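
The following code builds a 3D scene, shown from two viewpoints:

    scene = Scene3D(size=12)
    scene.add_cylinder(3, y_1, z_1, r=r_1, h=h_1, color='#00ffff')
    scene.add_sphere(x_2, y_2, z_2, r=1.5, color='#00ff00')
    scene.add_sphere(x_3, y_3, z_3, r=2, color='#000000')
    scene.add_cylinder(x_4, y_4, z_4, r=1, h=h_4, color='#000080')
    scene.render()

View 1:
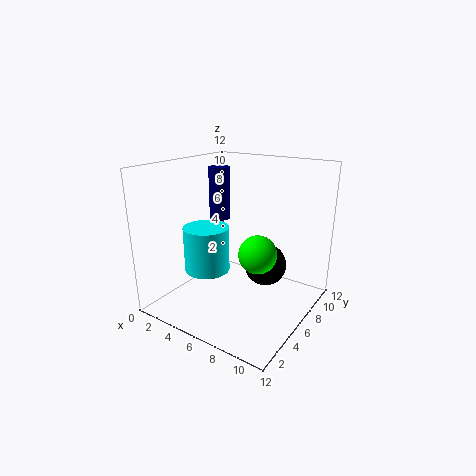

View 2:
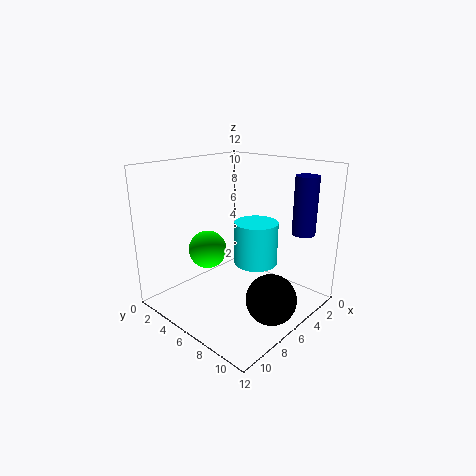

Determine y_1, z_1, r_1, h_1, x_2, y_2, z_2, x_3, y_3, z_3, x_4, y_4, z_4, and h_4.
y_1 = 5.5; z_1 = 2.5; r_1 = 2; h_1 = 4; x_2 = 8.5; y_2 = 5; z_2 = 5.5; x_3 = 6.5; y_3 = 10; z_3 = 2; x_4 = 1.5; y_4 = 9.5; z_4 = 6; h_4 = 5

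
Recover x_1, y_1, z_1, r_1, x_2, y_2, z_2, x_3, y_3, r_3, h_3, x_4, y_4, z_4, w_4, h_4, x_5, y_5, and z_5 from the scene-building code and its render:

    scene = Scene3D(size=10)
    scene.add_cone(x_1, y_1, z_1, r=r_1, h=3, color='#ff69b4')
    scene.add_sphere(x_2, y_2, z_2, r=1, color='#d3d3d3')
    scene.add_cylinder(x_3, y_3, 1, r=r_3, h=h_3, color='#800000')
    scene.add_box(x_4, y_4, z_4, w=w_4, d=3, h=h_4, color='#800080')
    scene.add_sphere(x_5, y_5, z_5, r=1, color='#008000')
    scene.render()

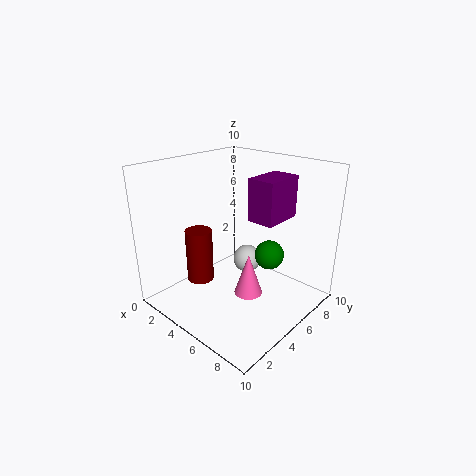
x_1 = 6; y_1 = 5; z_1 = 1; r_1 = 1; x_2 = 5; y_2 = 6; z_2 = 3; x_3 = 2; y_3 = 4; r_3 = 1; h_3 = 4; x_4 = 5; y_4 = 6; z_4 = 6; w_4 = 2; h_4 = 3; x_5 = 7; y_5 = 6; z_5 = 4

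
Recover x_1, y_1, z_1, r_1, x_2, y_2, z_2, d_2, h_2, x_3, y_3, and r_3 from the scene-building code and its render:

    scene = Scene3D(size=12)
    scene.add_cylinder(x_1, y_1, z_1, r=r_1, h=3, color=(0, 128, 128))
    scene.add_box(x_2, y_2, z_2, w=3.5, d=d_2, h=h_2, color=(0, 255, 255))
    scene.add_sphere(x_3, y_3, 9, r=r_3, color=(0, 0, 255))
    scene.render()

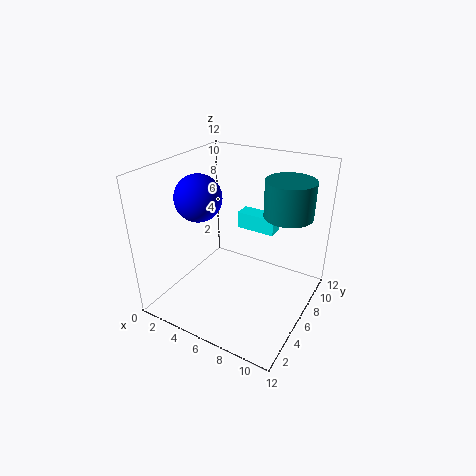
x_1 = 9.5, y_1 = 8, z_1 = 8, r_1 = 2, x_2 = 4.5, y_2 = 8.5, z_2 = 5.5, d_2 = 1.5, h_2 = 1.5, x_3 = 2.5, y_3 = 5.5, r_3 = 2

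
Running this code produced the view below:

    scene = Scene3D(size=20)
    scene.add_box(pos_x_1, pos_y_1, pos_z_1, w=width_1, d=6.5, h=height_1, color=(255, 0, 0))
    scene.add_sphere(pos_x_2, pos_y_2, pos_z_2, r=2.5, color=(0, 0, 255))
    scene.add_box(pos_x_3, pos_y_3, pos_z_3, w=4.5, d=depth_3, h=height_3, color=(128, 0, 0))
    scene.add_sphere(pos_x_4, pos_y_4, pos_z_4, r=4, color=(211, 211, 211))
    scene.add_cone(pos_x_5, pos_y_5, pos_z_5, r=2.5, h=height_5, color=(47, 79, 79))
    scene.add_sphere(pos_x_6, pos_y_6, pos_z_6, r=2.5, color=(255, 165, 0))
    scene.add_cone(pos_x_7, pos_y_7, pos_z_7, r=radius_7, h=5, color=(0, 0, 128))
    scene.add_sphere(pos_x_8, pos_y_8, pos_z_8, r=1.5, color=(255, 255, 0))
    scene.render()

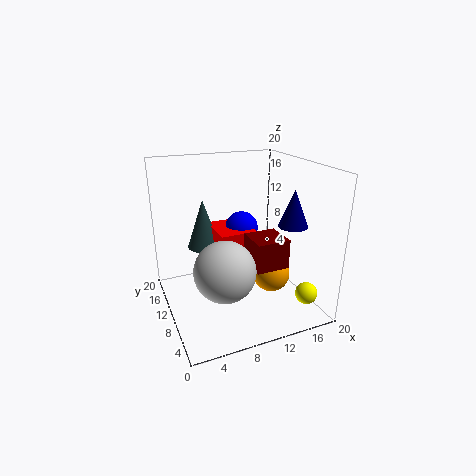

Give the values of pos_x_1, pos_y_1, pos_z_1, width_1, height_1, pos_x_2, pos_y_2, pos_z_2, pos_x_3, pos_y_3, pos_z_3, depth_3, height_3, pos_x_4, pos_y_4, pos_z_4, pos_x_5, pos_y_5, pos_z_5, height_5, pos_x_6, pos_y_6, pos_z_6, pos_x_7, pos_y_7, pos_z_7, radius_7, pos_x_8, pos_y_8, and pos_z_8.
pos_x_1 = 8, pos_y_1 = 11, pos_z_1 = 7, width_1 = 5.5, height_1 = 3, pos_x_2 = 12.5, pos_y_2 = 14.5, pos_z_2 = 9.5, pos_x_3 = 10.5, pos_y_3 = 4.5, pos_z_3 = 7, depth_3 = 4.5, height_3 = 4, pos_x_4 = 6.5, pos_y_4 = 6, pos_z_4 = 7.5, pos_x_5 = 7, pos_y_5 = 16.5, pos_z_5 = 6.5, height_5 = 7.5, pos_x_6 = 13.5, pos_y_6 = 6.5, pos_z_6 = 5.5, pos_x_7 = 16.5, pos_y_7 = 6.5, pos_z_7 = 12, radius_7 = 2, pos_x_8 = 17.5, pos_y_8 = 3.5, pos_z_8 = 3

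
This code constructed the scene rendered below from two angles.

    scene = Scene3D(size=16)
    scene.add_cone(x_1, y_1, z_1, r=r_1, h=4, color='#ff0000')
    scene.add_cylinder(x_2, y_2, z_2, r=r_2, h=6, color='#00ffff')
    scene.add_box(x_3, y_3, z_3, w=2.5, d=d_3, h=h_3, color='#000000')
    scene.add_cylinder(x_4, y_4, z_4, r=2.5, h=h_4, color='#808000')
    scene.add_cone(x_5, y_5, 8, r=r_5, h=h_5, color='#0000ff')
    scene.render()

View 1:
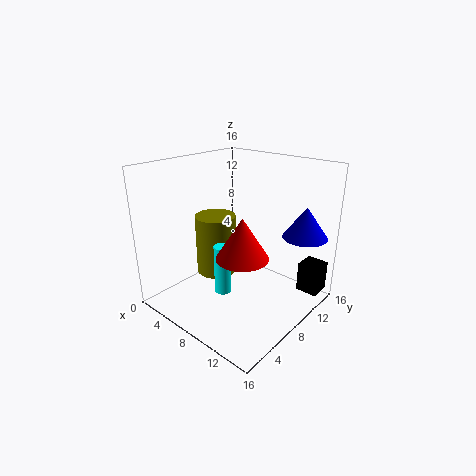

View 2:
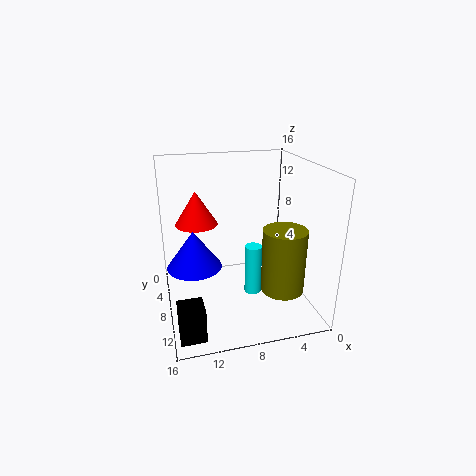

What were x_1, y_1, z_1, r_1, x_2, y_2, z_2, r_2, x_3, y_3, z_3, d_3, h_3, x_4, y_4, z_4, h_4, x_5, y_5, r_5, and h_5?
x_1 = 12
y_1 = 4
z_1 = 8.5
r_1 = 2.5
x_2 = 6
y_2 = 7.5
z_2 = 0.5
r_2 = 1
x_3 = 13
y_3 = 13
z_3 = 1
d_3 = 2.5
h_3 = 3.5
x_4 = 3
y_4 = 9.5
z_4 = 1.5
h_4 = 7.5
x_5 = 13.5
y_5 = 13
r_5 = 2.5
h_5 = 3.5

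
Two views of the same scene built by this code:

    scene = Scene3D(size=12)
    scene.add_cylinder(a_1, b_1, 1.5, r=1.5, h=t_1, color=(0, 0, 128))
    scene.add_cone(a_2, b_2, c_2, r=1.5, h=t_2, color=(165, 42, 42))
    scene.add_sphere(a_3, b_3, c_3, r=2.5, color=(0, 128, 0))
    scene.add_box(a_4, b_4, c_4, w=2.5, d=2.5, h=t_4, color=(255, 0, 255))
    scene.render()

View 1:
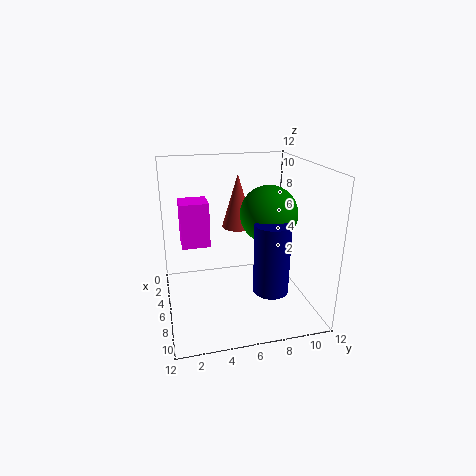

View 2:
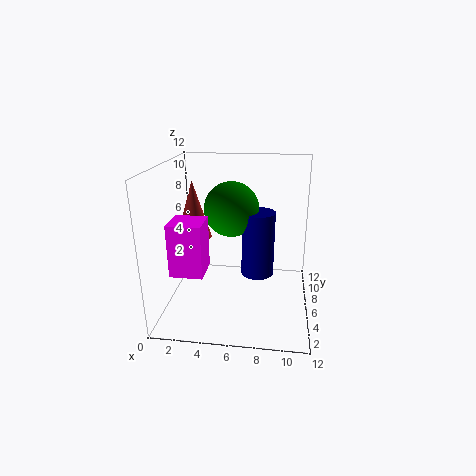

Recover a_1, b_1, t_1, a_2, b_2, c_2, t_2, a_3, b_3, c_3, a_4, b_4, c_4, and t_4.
a_1 = 7.5
b_1 = 8.5
t_1 = 6
a_2 = 2
b_2 = 7
c_2 = 5.5
t_2 = 5
a_3 = 5
b_3 = 9
c_3 = 7.5
a_4 = 1.5
b_4 = 1.5
c_4 = 4.5
t_4 = 4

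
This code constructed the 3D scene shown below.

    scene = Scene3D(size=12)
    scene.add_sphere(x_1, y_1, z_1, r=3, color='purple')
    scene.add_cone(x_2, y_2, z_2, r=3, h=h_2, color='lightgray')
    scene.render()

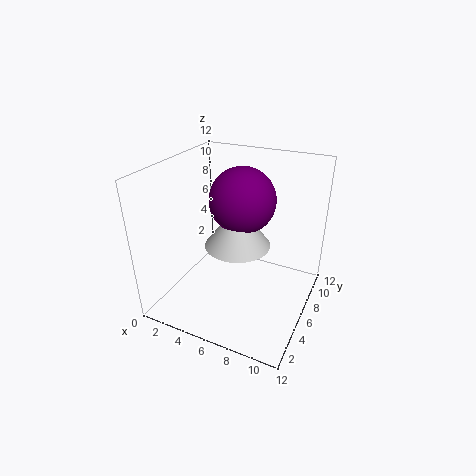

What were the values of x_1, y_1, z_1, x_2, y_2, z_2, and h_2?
x_1 = 5, y_1 = 9, z_1 = 8, x_2 = 5, y_2 = 8, z_2 = 4, h_2 = 4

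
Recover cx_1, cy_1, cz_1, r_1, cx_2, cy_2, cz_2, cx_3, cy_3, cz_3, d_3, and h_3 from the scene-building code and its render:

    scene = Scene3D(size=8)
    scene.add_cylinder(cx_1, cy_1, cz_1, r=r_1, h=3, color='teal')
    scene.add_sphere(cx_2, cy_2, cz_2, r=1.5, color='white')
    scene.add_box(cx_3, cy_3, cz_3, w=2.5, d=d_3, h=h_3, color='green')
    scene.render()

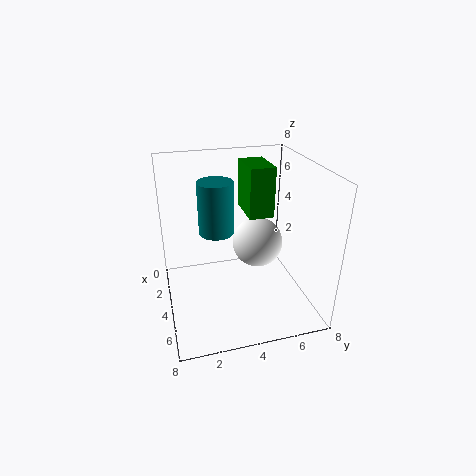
cx_1 = 3
cy_1 = 3
cz_1 = 4
r_1 = 1
cx_2 = 3
cy_2 = 5.5
cz_2 = 3
cx_3 = 0.5
cy_3 = 5
cz_3 = 4.5
d_3 = 1.5
h_3 = 3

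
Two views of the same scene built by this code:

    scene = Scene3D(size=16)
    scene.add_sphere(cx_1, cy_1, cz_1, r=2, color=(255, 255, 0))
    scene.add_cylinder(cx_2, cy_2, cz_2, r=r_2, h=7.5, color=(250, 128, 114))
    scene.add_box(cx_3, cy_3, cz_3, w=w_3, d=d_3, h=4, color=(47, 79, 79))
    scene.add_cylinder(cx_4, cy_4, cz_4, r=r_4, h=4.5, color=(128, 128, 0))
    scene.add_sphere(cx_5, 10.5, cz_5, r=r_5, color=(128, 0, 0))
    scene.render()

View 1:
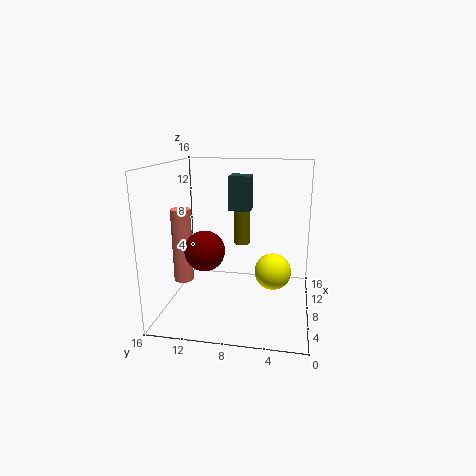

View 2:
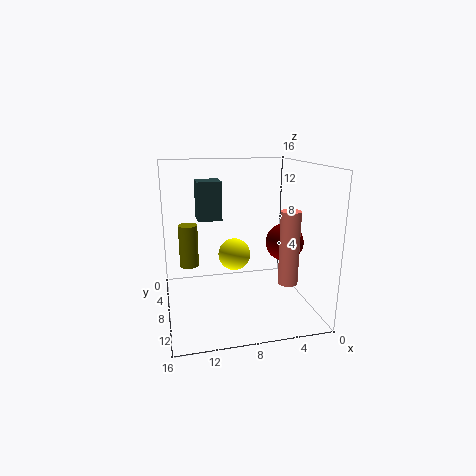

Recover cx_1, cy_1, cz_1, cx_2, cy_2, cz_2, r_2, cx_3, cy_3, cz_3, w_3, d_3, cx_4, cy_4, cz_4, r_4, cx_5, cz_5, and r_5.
cx_1 = 7.5; cy_1 = 4; cz_1 = 4.5; cx_2 = 4; cy_2 = 13; cz_2 = 4.5; r_2 = 1; cx_3 = 10; cy_3 = 7; cz_3 = 10.5; w_3 = 2.5; d_3 = 2.5; cx_4 = 13.5; cy_4 = 8.5; cz_4 = 5.5; r_4 = 1; cx_5 = 3.5; cz_5 = 8; r_5 = 2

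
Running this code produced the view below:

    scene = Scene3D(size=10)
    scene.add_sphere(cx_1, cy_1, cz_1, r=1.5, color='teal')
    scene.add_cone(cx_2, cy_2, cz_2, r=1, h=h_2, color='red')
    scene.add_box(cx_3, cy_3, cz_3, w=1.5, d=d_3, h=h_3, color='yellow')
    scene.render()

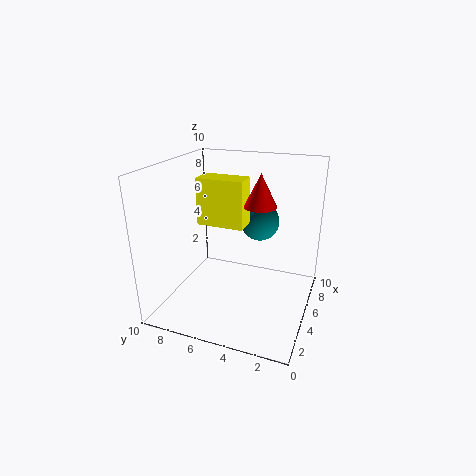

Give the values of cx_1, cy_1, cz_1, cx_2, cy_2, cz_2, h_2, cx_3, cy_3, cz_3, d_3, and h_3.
cx_1 = 8.5
cy_1 = 4.5
cz_1 = 5
cx_2 = 3.5
cy_2 = 3
cz_2 = 8
h_2 = 2
cx_3 = 3
cy_3 = 4
cz_3 = 6.5
d_3 = 3
h_3 = 3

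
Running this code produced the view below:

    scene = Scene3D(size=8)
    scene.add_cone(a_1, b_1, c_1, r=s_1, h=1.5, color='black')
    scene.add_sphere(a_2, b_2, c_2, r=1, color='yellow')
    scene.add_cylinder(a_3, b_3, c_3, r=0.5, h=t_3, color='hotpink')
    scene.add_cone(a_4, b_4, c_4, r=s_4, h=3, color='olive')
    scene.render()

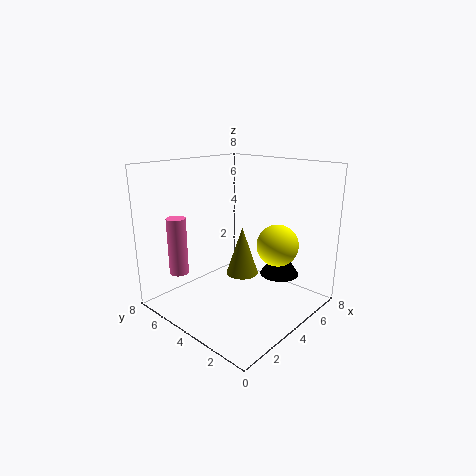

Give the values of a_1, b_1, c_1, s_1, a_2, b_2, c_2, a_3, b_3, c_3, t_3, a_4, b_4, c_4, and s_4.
a_1 = 4.5, b_1 = 1.5, c_1 = 2.5, s_1 = 1, a_2 = 3.5, b_2 = 1, c_2 = 4.5, a_3 = 1, b_3 = 5.5, c_3 = 2.5, t_3 = 3, a_4 = 5.5, b_4 = 5, c_4 = 1, s_4 = 1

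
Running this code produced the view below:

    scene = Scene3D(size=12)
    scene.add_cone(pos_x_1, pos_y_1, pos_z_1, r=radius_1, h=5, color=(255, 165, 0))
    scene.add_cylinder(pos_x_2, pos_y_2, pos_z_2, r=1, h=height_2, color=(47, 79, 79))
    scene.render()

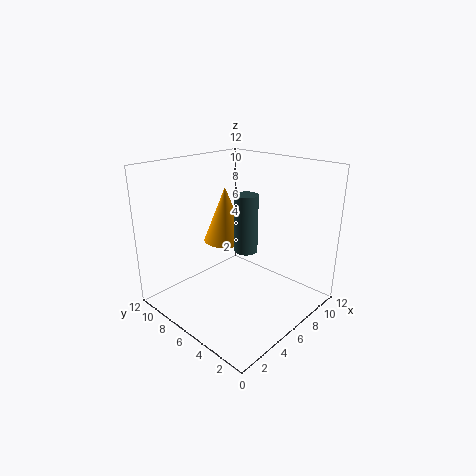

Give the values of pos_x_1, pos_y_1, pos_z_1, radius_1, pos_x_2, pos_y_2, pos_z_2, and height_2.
pos_x_1 = 7.5, pos_y_1 = 9, pos_z_1 = 4.5, radius_1 = 2, pos_x_2 = 7, pos_y_2 = 6, pos_z_2 = 4.5, height_2 = 5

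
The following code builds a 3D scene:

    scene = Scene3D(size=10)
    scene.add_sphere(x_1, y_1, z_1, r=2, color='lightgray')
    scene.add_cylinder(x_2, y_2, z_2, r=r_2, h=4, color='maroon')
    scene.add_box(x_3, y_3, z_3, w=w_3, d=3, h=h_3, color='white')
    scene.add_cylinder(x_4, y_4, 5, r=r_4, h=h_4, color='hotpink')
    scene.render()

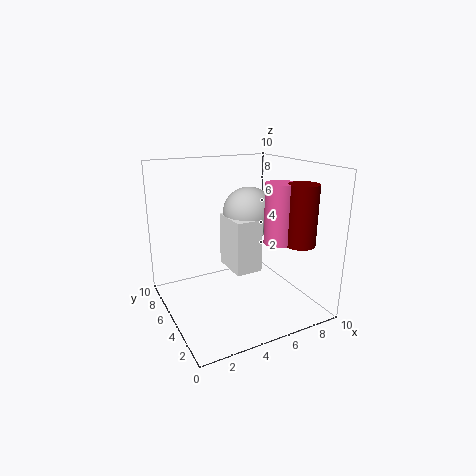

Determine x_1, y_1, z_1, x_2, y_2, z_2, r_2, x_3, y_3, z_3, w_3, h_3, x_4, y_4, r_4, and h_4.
x_1 = 7
y_1 = 7
z_1 = 6
x_2 = 8
y_2 = 2
z_2 = 5
r_2 = 1
x_3 = 5
y_3 = 5
z_3 = 2
w_3 = 2
h_3 = 4
x_4 = 7
y_4 = 3
r_4 = 1
h_4 = 4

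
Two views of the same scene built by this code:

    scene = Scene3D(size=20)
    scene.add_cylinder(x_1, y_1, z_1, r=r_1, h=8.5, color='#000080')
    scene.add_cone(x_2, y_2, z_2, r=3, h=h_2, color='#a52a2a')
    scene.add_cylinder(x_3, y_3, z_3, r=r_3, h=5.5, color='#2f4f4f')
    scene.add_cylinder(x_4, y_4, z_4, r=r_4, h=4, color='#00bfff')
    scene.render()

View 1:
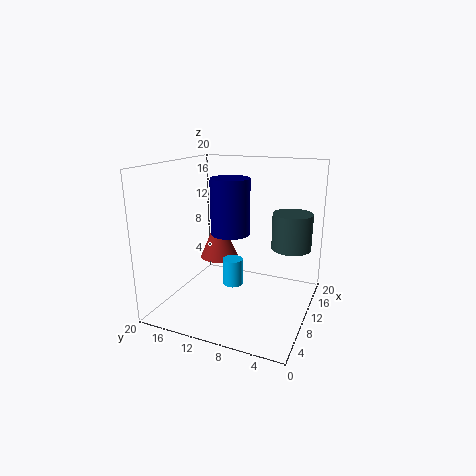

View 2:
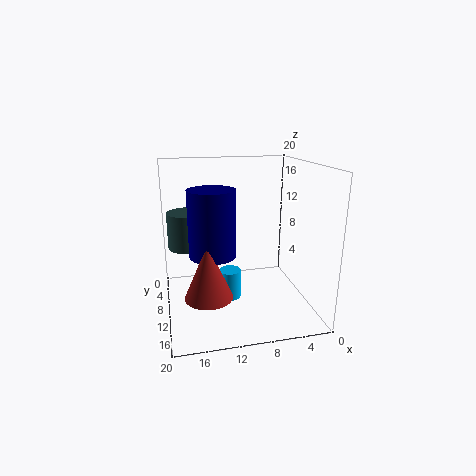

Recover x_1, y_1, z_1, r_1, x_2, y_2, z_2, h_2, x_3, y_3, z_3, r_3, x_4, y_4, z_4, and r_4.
x_1 = 14; y_1 = 13; z_1 = 9; r_1 = 3; x_2 = 15; y_2 = 15.5; z_2 = 4.5; h_2 = 7; x_3 = 16.5; y_3 = 4; z_3 = 7; r_3 = 3; x_4 = 11.5; y_4 = 11.5; z_4 = 2; r_4 = 1.5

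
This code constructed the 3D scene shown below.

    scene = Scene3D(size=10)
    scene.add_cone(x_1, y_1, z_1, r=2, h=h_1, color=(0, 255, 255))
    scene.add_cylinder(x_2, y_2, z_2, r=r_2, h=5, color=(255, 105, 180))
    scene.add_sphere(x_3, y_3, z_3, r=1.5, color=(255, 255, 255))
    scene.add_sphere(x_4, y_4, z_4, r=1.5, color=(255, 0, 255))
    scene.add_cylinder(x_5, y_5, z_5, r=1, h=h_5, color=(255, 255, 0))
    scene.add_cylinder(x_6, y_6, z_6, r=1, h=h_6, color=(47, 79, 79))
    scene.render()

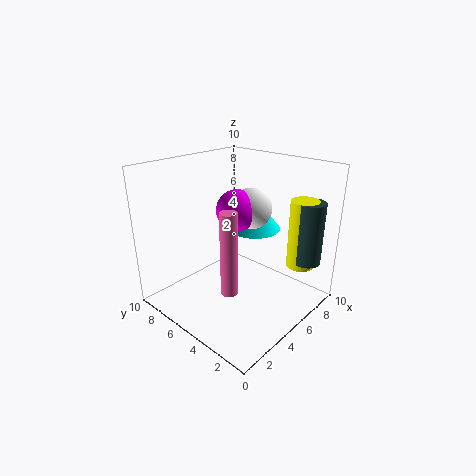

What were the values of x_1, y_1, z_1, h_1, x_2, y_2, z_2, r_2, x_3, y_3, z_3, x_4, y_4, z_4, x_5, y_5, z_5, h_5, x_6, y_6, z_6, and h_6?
x_1 = 8, y_1 = 6, z_1 = 4.5, h_1 = 2.5, x_2 = 1.5, y_2 = 2.5, z_2 = 3.5, r_2 = 0.5, x_3 = 7, y_3 = 5.5, z_3 = 6.5, x_4 = 6, y_4 = 6, z_4 = 6.5, x_5 = 8.5, y_5 = 2, z_5 = 2.5, h_5 = 5, x_6 = 8.5, y_6 = 1.5, z_6 = 3, h_6 = 4.5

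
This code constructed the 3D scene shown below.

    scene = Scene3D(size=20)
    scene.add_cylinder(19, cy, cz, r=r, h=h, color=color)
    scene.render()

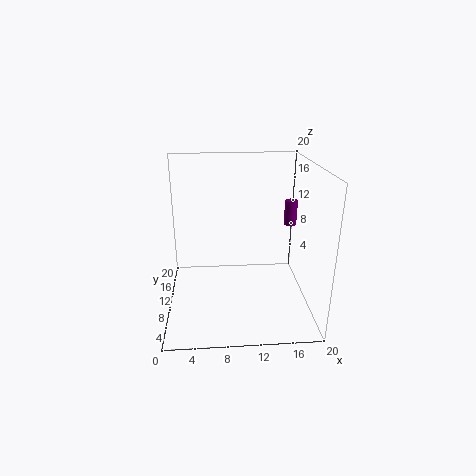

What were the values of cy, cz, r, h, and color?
cy = 17; cz = 9; r = 1; h = 4; color = 'purple'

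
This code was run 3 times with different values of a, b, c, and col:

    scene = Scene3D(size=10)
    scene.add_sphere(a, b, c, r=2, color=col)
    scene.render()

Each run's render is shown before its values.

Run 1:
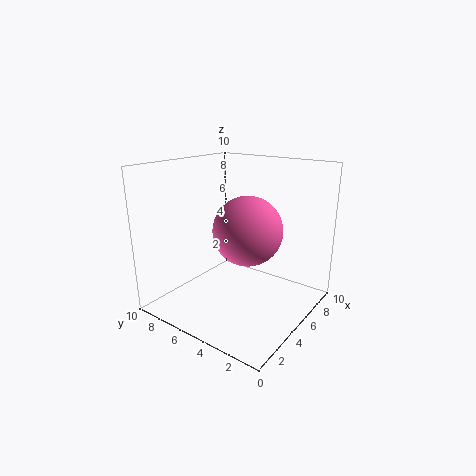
a = 2.5; b = 2.5; c = 6.75; col = 'hotpink'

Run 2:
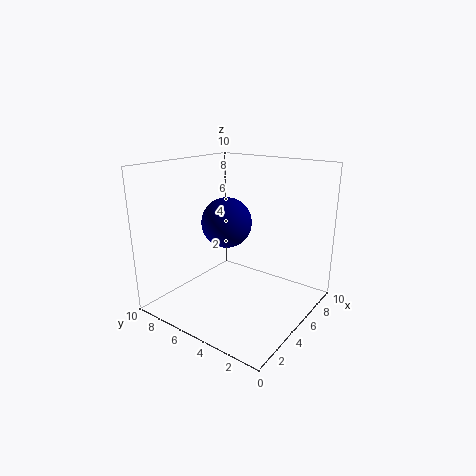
a = 7.25; b = 7.75; c = 5; col = 'navy'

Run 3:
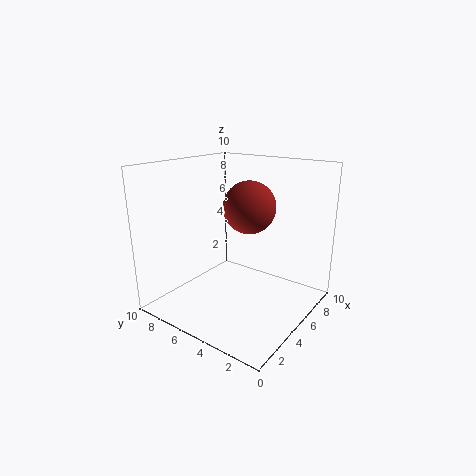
a = 7.5; b = 5.75; c = 6.5; col = 'brown'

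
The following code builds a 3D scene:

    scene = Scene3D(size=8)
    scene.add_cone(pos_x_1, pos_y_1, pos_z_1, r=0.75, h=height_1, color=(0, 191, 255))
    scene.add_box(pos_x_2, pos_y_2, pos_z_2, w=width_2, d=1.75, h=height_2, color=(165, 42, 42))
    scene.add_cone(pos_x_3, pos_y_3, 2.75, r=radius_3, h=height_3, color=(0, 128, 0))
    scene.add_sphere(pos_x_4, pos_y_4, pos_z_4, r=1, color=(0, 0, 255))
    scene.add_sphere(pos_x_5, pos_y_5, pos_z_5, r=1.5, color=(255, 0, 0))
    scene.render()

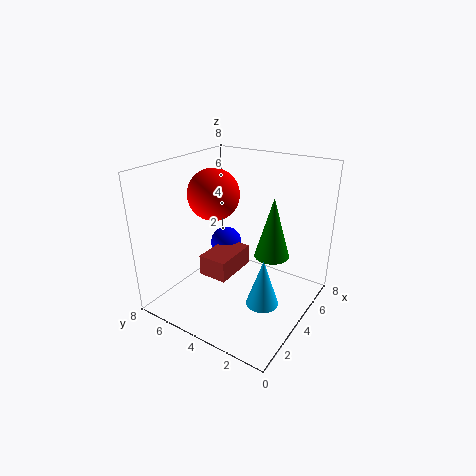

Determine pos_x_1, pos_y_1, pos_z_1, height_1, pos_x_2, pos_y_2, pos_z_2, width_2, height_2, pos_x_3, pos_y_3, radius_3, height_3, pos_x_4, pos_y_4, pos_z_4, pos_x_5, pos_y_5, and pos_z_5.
pos_x_1 = 1.5, pos_y_1 = 1, pos_z_1 = 2.5, height_1 = 2.25, pos_x_2 = 3.25, pos_y_2 = 4.5, pos_z_2 = 1.25, width_2 = 2.75, height_2 = 1.25, pos_x_3 = 5.25, pos_y_3 = 2.5, radius_3 = 1, height_3 = 3.5, pos_x_4 = 6, pos_y_4 = 6.25, pos_z_4 = 2.25, pos_x_5 = 4.5, pos_y_5 = 6, pos_z_5 = 6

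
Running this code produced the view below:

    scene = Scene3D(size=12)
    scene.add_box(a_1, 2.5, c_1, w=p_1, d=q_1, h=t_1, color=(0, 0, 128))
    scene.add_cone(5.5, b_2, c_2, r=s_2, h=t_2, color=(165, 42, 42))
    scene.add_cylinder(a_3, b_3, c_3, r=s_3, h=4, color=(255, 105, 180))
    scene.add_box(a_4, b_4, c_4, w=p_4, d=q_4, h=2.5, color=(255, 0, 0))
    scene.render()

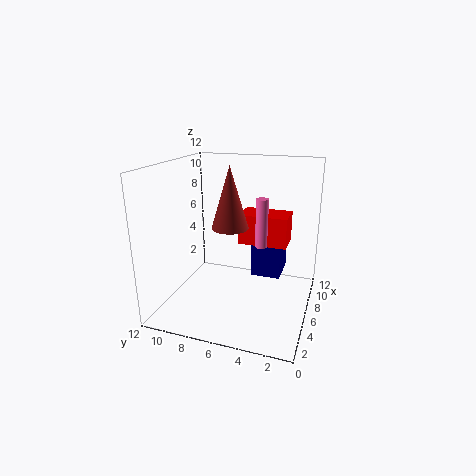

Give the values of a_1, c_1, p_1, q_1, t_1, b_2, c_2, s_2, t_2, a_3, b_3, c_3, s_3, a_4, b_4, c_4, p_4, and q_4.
a_1 = 6.5, c_1 = 2.5, p_1 = 3, q_1 = 2.5, t_1 = 3, b_2 = 6.5, c_2 = 7, s_2 = 1.5, t_2 = 5, a_3 = 6, b_3 = 4, c_3 = 5.5, s_3 = 0.5, a_4 = 6, b_4 = 2, c_4 = 5.5, p_4 = 2.5, q_4 = 4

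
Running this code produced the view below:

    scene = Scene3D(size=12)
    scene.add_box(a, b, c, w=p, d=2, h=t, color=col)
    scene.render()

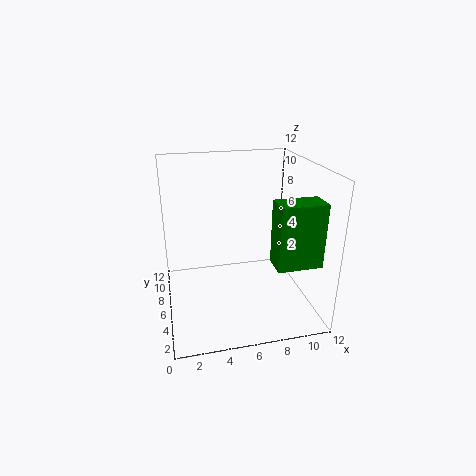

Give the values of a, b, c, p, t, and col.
a = 8
b = 1.5
c = 5
p = 3.5
t = 5
col = 'green'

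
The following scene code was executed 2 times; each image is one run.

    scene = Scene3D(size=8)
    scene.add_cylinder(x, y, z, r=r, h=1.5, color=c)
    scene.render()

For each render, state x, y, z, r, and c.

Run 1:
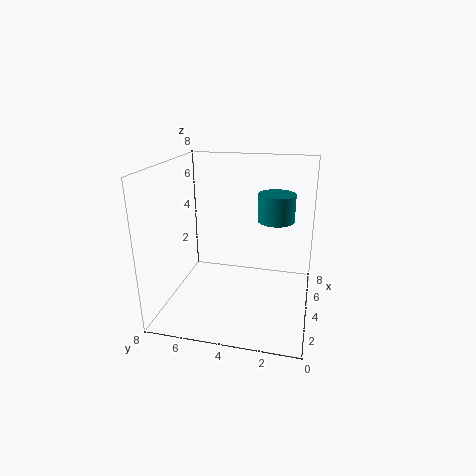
x = 4.5
y = 2
z = 5
r = 1
c = 'teal'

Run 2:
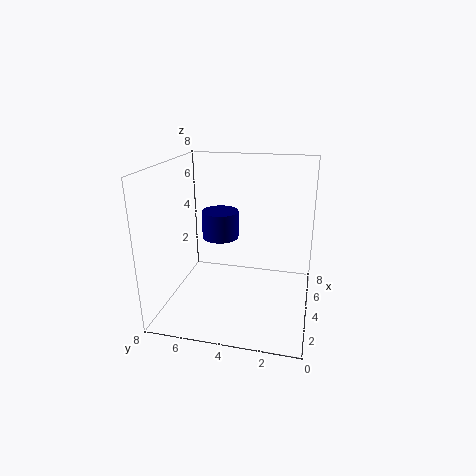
x = 4
y = 5
z = 4
r = 1
c = 'navy'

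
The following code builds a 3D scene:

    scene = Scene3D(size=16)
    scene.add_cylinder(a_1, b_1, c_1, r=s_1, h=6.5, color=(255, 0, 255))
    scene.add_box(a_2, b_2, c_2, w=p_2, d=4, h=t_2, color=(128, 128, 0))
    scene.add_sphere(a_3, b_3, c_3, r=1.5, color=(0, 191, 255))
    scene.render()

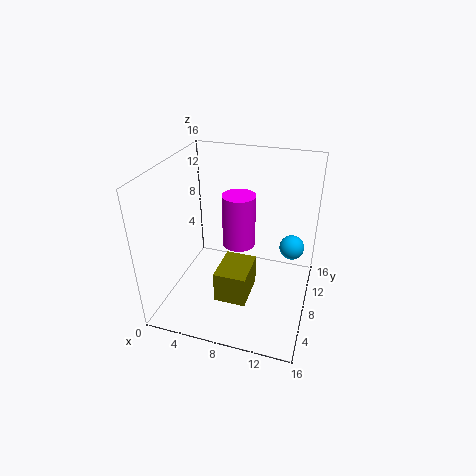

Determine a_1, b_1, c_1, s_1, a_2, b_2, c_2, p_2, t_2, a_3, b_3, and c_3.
a_1 = 7, b_1 = 11.5, c_1 = 5, s_1 = 2, a_2 = 8, b_2 = 0.5, c_2 = 5.5, p_2 = 3, t_2 = 3, a_3 = 13.5, b_3 = 12.5, c_3 = 5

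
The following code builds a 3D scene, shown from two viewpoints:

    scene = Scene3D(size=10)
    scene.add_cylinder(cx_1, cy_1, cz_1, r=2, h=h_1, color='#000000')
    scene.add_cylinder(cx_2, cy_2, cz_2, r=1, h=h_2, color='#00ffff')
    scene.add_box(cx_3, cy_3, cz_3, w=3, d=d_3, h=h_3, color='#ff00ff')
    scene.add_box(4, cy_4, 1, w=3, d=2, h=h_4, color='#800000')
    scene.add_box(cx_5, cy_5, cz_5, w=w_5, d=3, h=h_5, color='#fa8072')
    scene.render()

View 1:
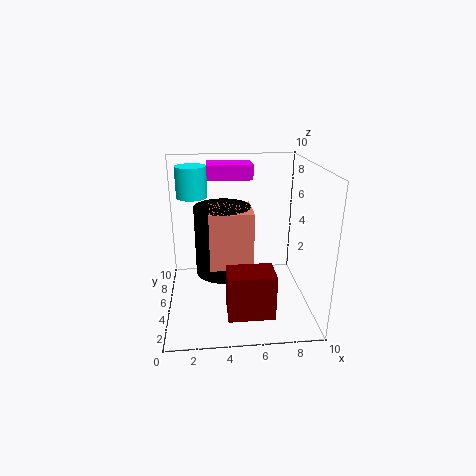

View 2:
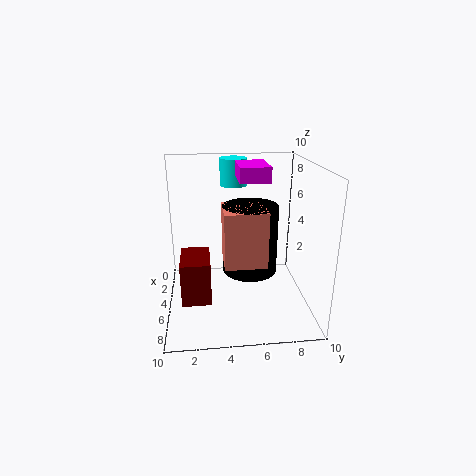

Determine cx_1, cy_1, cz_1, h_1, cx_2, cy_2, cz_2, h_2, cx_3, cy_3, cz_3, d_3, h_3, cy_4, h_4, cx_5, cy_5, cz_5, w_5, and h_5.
cx_1 = 4
cy_1 = 6
cz_1 = 2
h_1 = 5
cx_2 = 2
cy_2 = 5
cz_2 = 8
h_2 = 2
cx_3 = 3
cy_3 = 5
cz_3 = 9
d_3 = 2
h_3 = 1
cy_4 = 1
h_4 = 3
cx_5 = 3
cy_5 = 4
cz_5 = 3
w_5 = 3
h_5 = 4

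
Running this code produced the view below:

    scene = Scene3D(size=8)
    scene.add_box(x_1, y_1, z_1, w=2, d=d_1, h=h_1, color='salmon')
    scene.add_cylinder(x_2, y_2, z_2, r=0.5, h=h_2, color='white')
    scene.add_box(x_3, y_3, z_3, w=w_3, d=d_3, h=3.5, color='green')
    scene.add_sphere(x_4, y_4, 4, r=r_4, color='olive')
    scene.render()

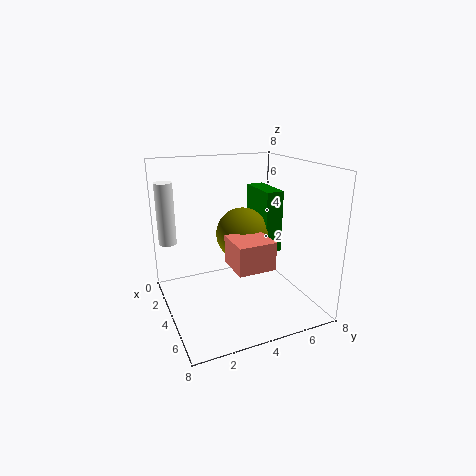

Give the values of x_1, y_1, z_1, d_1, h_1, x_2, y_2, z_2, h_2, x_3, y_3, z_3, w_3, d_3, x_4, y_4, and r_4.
x_1 = 4.5
y_1 = 3
z_1 = 3
d_1 = 2
h_1 = 1.5
x_2 = 2
y_2 = 0.5
z_2 = 3.5
h_2 = 3.5
x_3 = 2
y_3 = 5.5
z_3 = 3
w_3 = 2.5
d_3 = 1
x_4 = 3.5
y_4 = 4.5
r_4 = 1.5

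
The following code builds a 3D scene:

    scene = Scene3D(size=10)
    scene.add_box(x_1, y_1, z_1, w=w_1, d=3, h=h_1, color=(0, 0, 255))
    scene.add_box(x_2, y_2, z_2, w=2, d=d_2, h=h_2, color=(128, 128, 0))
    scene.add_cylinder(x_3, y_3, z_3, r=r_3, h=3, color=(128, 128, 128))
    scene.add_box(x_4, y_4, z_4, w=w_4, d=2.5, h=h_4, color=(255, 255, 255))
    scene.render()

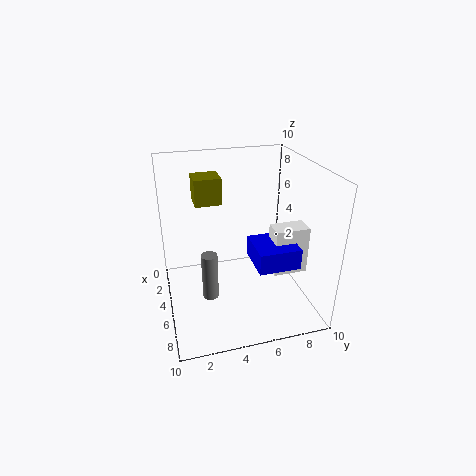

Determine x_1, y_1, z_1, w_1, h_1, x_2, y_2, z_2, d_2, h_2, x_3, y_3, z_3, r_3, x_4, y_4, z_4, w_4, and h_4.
x_1 = 4, y_1 = 6, z_1 = 3, w_1 = 3, h_1 = 1.5, x_2 = 0.5, y_2 = 2.5, z_2 = 6.5, d_2 = 2, h_2 = 2, x_3 = 7.5, y_3 = 2.5, z_3 = 2.5, r_3 = 0.5, x_4 = 4.5, y_4 = 7.5, z_4 = 2, w_4 = 1.5, h_4 = 3.5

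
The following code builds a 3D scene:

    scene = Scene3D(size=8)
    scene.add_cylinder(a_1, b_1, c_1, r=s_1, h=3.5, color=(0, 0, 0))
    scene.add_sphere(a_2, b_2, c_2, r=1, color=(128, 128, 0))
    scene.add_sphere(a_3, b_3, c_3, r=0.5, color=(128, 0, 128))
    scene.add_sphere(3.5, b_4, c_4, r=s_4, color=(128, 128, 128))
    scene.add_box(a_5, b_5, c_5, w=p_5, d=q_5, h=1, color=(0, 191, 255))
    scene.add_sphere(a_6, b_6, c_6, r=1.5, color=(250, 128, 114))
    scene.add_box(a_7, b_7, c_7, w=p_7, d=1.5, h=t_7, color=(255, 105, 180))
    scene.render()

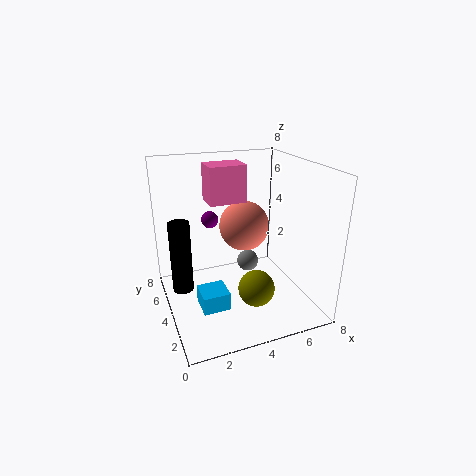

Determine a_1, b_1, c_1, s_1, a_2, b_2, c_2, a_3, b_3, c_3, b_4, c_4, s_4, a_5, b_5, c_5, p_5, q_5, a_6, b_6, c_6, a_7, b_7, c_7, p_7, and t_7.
a_1 = 0.5, b_1 = 2.5, c_1 = 2.5, s_1 = 0.5, a_2 = 4.5, b_2 = 2.5, c_2 = 1.5, a_3 = 3, b_3 = 6, c_3 = 4.5, b_4 = 1.5, c_4 = 4, s_4 = 0.5, a_5 = 1.5, b_5 = 2.5, c_5 = 0.5, p_5 = 1.5, q_5 = 1.5, a_6 = 5, b_6 = 5.5, c_6 = 4, a_7 = 2.5, b_7 = 4, c_7 = 6, p_7 = 2, t_7 = 2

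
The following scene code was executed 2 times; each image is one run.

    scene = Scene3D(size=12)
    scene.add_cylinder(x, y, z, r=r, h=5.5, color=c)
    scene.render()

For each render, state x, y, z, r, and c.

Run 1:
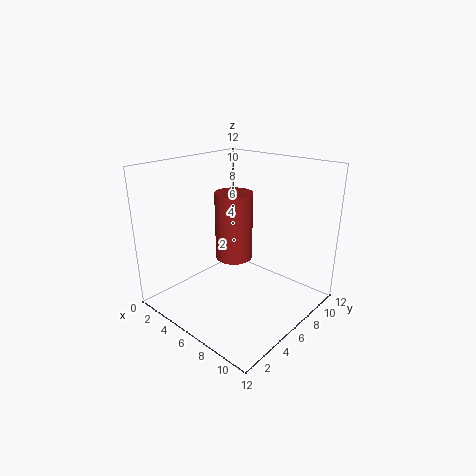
x = 6
y = 5.5
z = 4.5
r = 1.5
c = 'brown'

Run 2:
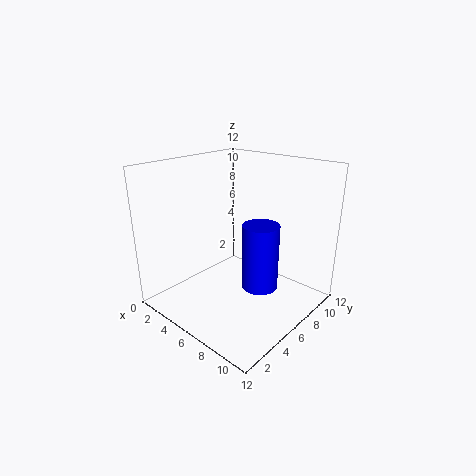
x = 8
y = 6.5
z = 2
r = 1.5
c = 'blue'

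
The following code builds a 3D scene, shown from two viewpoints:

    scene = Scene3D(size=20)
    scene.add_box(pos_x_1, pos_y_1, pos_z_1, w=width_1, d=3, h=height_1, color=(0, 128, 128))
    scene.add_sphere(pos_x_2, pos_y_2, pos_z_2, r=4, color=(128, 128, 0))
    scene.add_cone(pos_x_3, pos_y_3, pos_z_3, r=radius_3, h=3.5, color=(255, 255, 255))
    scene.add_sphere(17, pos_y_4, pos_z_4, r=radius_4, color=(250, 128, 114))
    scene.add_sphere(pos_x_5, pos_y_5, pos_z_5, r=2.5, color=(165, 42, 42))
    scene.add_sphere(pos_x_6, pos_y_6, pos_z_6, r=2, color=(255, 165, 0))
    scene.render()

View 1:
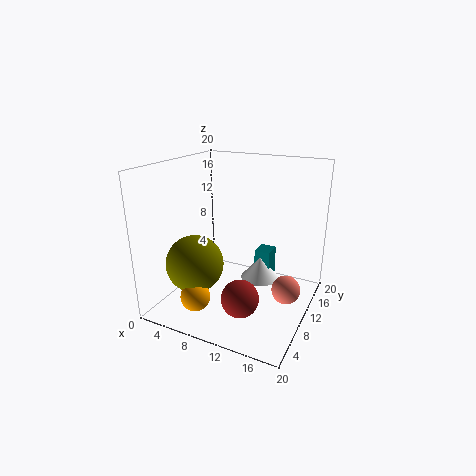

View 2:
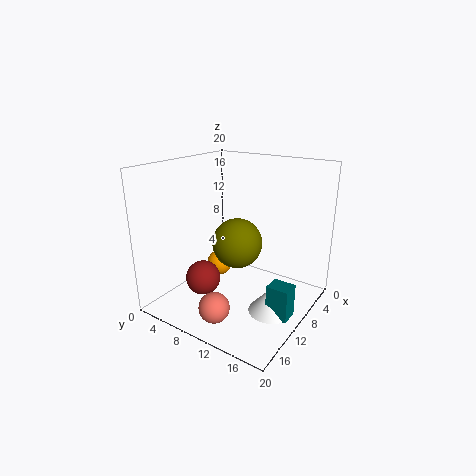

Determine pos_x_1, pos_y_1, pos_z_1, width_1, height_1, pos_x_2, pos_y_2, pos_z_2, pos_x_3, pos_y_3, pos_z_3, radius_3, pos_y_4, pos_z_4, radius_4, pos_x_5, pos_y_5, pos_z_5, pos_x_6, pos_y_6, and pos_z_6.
pos_x_1 = 10, pos_y_1 = 16, pos_z_1 = 1, width_1 = 2.5, height_1 = 4.5, pos_x_2 = 5, pos_y_2 = 6.5, pos_z_2 = 6.5, pos_x_3 = 11, pos_y_3 = 16, pos_z_3 = 1, radius_3 = 3, pos_y_4 = 11, pos_z_4 = 3, radius_4 = 2, pos_x_5 = 12.5, pos_y_5 = 5.5, pos_z_5 = 3.5, pos_x_6 = 6.5, pos_y_6 = 4, pos_z_6 = 3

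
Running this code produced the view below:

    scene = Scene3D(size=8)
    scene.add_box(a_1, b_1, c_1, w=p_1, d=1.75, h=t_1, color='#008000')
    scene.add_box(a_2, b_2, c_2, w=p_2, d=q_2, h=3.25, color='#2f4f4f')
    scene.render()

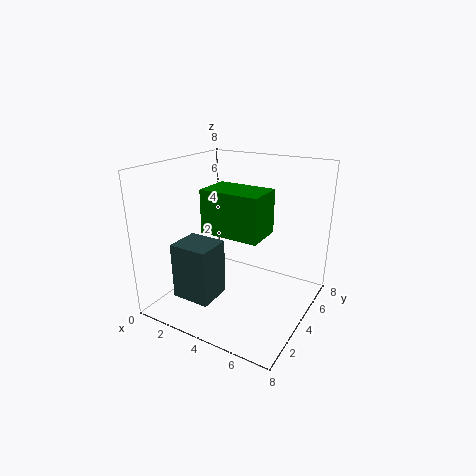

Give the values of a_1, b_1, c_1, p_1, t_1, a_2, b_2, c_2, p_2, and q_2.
a_1 = 4; b_1 = 0.75; c_1 = 5.5; p_1 = 2.75; t_1 = 2; a_2 = 1; b_2 = 1.75; c_2 = 0.5; p_2 = 2.25; q_2 = 2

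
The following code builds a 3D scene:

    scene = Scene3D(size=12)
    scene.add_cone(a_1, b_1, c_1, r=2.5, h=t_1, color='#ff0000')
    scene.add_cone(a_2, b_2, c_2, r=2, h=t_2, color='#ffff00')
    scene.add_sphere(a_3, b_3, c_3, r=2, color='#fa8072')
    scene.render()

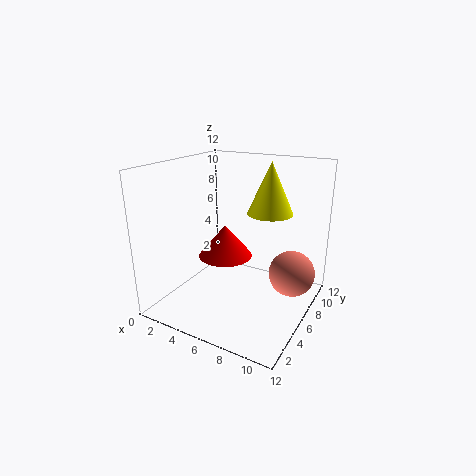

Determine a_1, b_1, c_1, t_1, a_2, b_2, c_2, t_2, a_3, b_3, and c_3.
a_1 = 3.5
b_1 = 8
c_1 = 3
t_1 = 3
a_2 = 7.5
b_2 = 9
c_2 = 7.5
t_2 = 4.5
a_3 = 10
b_3 = 8.5
c_3 = 2.5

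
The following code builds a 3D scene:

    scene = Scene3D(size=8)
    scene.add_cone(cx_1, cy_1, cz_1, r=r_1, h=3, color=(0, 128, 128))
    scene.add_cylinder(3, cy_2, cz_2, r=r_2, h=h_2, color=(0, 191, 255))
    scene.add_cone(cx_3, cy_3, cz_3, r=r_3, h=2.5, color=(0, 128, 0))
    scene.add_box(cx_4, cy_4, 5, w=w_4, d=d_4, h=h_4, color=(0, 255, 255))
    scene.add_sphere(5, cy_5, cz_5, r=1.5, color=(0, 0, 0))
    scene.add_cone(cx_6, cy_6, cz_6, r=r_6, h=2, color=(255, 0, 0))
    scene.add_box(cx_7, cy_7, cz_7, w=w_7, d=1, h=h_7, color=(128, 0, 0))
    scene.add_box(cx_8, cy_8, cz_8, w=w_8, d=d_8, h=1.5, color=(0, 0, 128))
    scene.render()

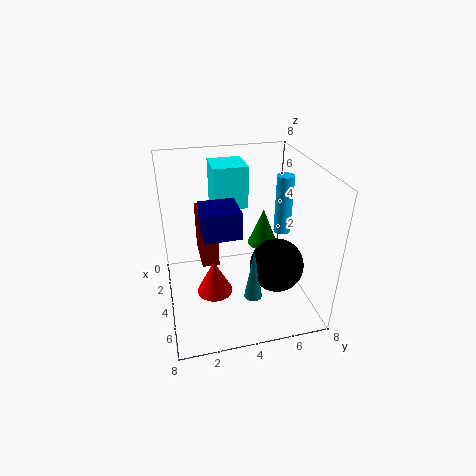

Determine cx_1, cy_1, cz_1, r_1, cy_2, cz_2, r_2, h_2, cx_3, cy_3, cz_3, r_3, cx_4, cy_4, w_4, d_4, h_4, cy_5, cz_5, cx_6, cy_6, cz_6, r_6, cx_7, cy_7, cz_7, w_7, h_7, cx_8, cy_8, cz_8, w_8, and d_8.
cx_1 = 5.5; cy_1 = 4.5; cz_1 = 1; r_1 = 0.5; cy_2 = 7; cz_2 = 3.5; r_2 = 0.5; h_2 = 3.5; cx_3 = 1; cy_3 = 6.5; cz_3 = 1.5; r_3 = 1; cx_4 = 0.5; cy_4 = 3; w_4 = 2; d_4 = 2; h_4 = 2.5; cy_5 = 6; cz_5 = 2.5; cx_6 = 4.5; cy_6 = 2.5; cz_6 = 1; r_6 = 1; cx_7 = 1; cy_7 = 2; cz_7 = 2; w_7 = 2.5; h_7 = 3; cx_8 = 3; cy_8 = 2; cz_8 = 4.5; w_8 = 2; d_8 = 2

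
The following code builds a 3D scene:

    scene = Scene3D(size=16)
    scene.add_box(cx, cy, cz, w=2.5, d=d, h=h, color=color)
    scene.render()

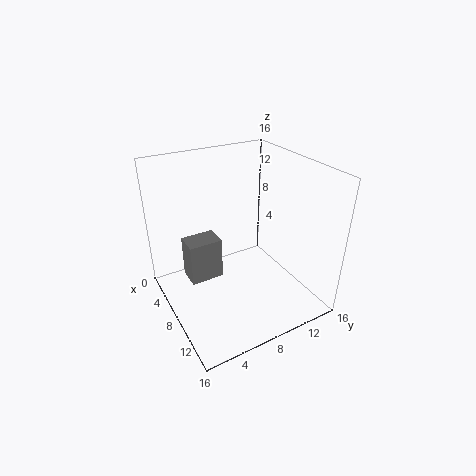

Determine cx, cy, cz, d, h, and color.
cx = 6.5; cy = 2; cz = 4.5; d = 3.5; h = 4.5; color = 'gray'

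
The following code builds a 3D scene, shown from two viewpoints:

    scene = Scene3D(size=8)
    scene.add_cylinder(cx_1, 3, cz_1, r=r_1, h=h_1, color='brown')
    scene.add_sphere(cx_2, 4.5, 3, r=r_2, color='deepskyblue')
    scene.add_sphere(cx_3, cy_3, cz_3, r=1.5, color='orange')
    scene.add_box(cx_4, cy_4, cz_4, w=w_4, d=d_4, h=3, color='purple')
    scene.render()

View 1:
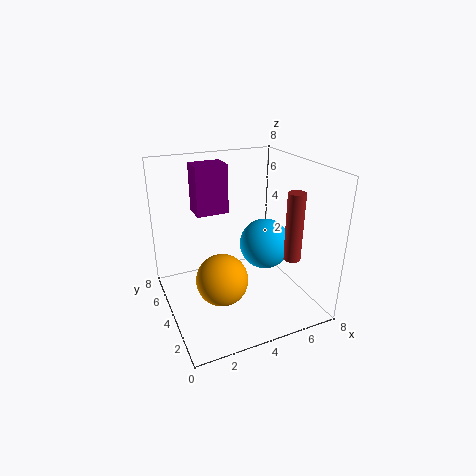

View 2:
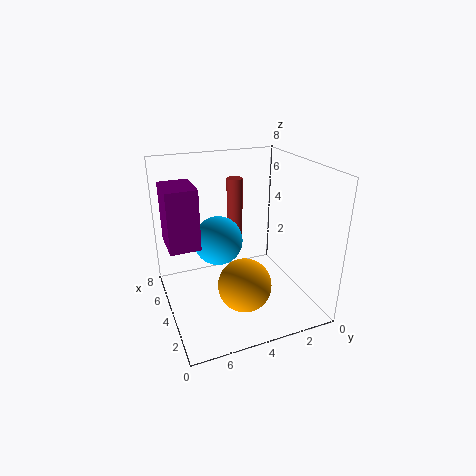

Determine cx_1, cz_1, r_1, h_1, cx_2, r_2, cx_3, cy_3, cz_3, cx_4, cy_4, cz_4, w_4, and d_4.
cx_1 = 7; cz_1 = 2.5; r_1 = 0.5; h_1 = 4; cx_2 = 6; r_2 = 1.5; cx_3 = 3; cy_3 = 4; cz_3 = 1.5; cx_4 = 2.5; cy_4 = 6.5; cz_4 = 4.5; w_4 = 2; d_4 = 1.5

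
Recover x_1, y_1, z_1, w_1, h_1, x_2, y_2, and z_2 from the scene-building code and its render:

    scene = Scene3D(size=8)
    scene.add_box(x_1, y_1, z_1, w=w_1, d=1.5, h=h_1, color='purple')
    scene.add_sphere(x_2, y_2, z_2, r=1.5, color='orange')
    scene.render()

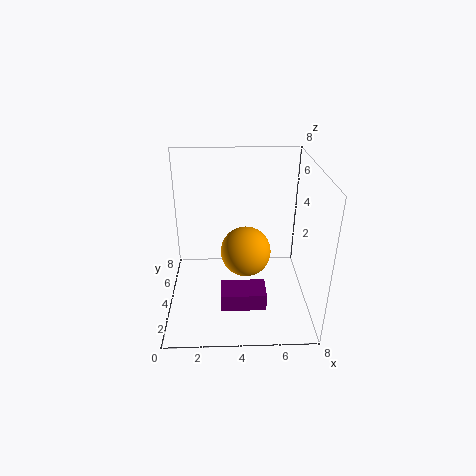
x_1 = 3, y_1 = 2, z_1 = 0.5, w_1 = 2.5, h_1 = 1, x_2 = 4.5, y_2 = 5, z_2 = 2.5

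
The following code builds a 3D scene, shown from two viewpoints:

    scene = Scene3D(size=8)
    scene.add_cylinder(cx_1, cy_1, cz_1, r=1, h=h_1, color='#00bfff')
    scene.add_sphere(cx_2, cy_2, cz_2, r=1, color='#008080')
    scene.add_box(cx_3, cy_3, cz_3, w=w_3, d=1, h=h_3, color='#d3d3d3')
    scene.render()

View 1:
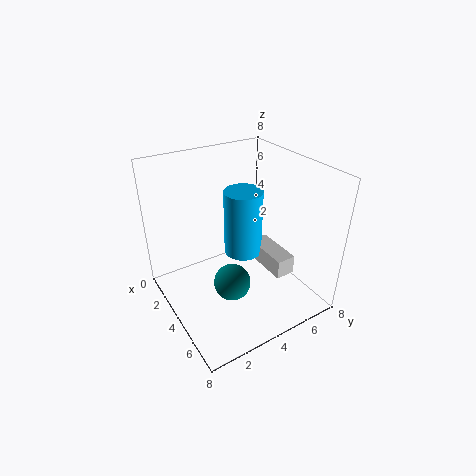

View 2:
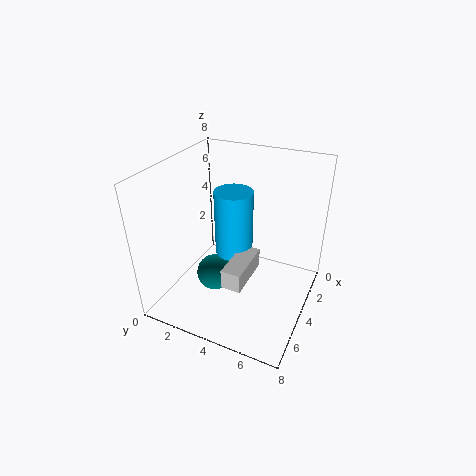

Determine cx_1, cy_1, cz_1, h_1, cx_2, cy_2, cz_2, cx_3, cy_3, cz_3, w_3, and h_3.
cx_1 = 4.5, cy_1 = 4, cz_1 = 3.5, h_1 = 3.5, cx_2 = 5, cy_2 = 3, cz_2 = 2, cx_3 = 4.5, cy_3 = 4.5, cz_3 = 3, w_3 = 2.5, h_3 = 1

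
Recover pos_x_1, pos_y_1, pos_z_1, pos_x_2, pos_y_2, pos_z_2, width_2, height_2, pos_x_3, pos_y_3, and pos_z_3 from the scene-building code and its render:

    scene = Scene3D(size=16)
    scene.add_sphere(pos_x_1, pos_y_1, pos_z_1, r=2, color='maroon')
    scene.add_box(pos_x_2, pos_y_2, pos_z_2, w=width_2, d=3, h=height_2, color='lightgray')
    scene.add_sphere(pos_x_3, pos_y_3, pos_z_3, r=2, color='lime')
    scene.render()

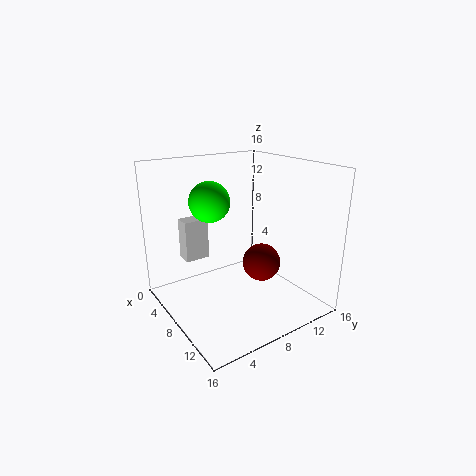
pos_x_1 = 11, pos_y_1 = 9, pos_z_1 = 6, pos_x_2 = 1, pos_y_2 = 4, pos_z_2 = 4, width_2 = 2, height_2 = 5, pos_x_3 = 9, pos_y_3 = 4, pos_z_3 = 13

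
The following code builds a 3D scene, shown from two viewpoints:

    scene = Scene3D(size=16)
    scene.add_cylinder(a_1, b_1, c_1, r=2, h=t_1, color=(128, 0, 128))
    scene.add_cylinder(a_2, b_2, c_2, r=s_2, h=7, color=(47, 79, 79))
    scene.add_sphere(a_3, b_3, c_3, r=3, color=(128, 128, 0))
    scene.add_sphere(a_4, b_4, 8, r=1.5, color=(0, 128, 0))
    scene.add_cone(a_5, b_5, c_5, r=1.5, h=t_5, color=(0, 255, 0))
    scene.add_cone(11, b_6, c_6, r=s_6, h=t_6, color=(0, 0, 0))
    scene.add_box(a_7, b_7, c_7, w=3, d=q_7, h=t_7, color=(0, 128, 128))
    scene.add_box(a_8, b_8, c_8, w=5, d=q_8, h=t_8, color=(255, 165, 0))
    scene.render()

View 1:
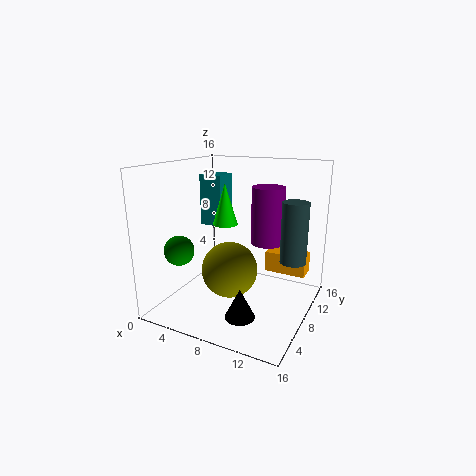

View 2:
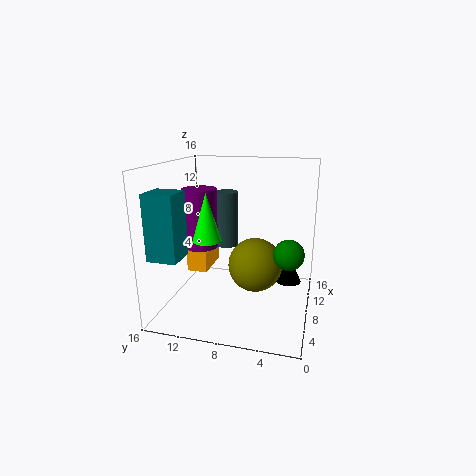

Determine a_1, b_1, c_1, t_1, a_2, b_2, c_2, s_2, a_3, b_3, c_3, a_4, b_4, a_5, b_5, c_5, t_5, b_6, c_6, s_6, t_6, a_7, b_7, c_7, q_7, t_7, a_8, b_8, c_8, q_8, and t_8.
a_1 = 9.5
b_1 = 13
c_1 = 6
t_1 = 7
a_2 = 13.5
b_2 = 11
c_2 = 5
s_2 = 1.5
a_3 = 8
b_3 = 6
c_3 = 5
a_4 = 4.5
b_4 = 2
a_5 = 5
b_5 = 10.5
c_5 = 8.5
t_5 = 5
b_6 = 2.5
c_6 = 2
s_6 = 1.5
t_6 = 3
a_7 = 0.5
b_7 = 12
c_7 = 7.5
q_7 = 3
t_7 = 6.5
a_8 = 9.5
b_8 = 12.5
c_8 = 2.5
q_8 = 2.5
t_8 = 2.5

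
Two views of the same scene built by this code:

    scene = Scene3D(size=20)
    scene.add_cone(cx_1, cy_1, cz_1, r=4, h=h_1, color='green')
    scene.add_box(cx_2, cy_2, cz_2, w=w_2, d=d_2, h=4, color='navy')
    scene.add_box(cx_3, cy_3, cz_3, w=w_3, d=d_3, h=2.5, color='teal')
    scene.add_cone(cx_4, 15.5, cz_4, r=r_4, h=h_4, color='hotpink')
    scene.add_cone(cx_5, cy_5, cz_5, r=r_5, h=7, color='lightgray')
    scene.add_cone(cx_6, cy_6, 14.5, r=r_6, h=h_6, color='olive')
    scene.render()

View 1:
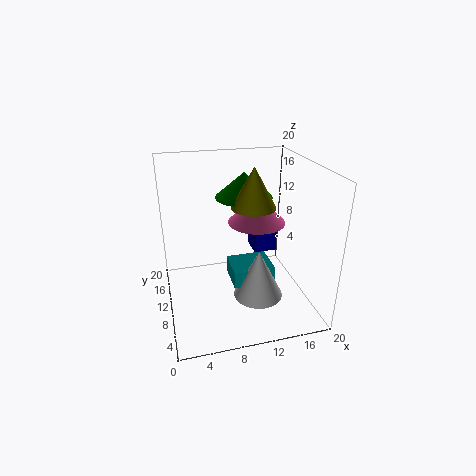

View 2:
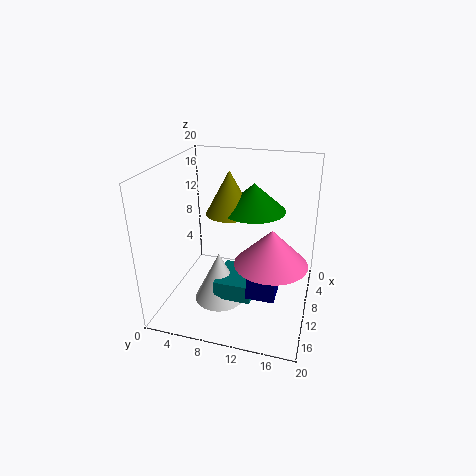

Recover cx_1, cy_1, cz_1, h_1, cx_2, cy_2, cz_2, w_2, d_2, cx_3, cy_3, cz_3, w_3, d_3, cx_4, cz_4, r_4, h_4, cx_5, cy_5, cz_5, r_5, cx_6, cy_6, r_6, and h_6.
cx_1 = 11.5, cy_1 = 12.5, cz_1 = 15, h_1 = 3.5, cx_2 = 13.5, cy_2 = 13, cz_2 = 5.5, w_2 = 3.5, d_2 = 3.5, cx_3 = 9, cy_3 = 8, cz_3 = 3, w_3 = 6, d_3 = 5, cx_4 = 14.5, cz_4 = 9.5, r_4 = 4.5, h_4 = 4.5, cx_5 = 12.5, cy_5 = 8, cz_5 = 1.5, r_5 = 3.5, cx_6 = 12, cy_6 = 9.5, r_6 = 3, h_6 = 5.5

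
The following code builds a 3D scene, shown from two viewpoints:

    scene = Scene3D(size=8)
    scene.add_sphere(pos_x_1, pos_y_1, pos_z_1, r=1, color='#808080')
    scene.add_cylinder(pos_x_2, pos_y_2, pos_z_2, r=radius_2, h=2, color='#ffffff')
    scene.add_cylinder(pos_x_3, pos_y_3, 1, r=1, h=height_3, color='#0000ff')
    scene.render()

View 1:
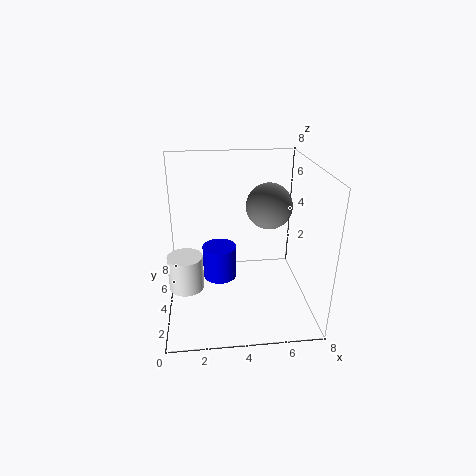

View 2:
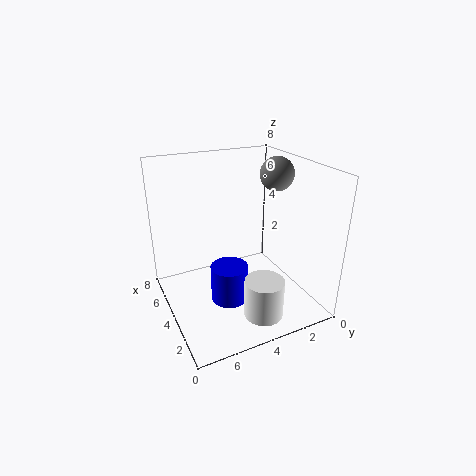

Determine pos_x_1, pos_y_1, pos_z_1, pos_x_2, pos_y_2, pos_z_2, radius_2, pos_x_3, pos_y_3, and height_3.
pos_x_1 = 5
pos_y_1 = 1
pos_z_1 = 7
pos_x_2 = 1
pos_y_2 = 4
pos_z_2 = 1
radius_2 = 1
pos_x_3 = 3
pos_y_3 = 5
height_3 = 2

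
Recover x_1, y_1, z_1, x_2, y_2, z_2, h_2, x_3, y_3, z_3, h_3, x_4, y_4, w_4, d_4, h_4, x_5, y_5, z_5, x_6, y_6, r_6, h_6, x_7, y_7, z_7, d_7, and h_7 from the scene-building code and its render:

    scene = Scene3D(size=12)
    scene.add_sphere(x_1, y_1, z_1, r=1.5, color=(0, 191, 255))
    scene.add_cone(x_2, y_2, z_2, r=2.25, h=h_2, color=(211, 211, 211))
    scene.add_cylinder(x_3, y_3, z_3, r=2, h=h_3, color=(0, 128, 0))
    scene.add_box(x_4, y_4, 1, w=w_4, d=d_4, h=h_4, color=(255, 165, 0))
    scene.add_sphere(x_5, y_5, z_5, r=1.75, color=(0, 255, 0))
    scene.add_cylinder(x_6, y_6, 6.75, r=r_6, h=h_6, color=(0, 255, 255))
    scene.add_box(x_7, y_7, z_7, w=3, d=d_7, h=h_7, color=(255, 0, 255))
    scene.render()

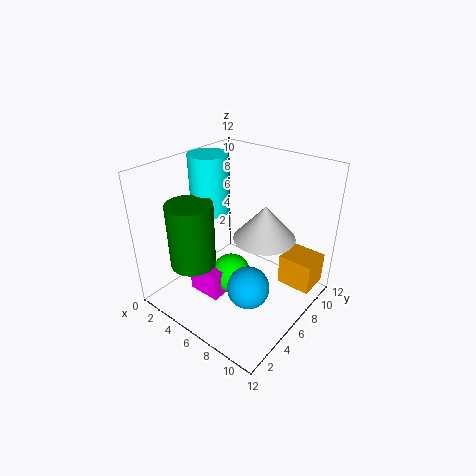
x_1 = 9.75
y_1 = 2.5
z_1 = 5
x_2 = 9.25
y_2 = 5
z_2 = 7.75
h_2 = 2.5
x_3 = 2.5
y_3 = 4
z_3 = 3
h_3 = 5.75
x_4 = 8.5
y_4 = 8.75
w_4 = 3
d_4 = 2.75
h_4 = 2.75
x_5 = 5
y_5 = 6.25
z_5 = 1.75
x_6 = 1.75
y_6 = 7.25
r_6 = 1.75
h_6 = 5.25
x_7 = 2.25
y_7 = 3.75
z_7 = 0.25
d_7 = 2
h_7 = 2.5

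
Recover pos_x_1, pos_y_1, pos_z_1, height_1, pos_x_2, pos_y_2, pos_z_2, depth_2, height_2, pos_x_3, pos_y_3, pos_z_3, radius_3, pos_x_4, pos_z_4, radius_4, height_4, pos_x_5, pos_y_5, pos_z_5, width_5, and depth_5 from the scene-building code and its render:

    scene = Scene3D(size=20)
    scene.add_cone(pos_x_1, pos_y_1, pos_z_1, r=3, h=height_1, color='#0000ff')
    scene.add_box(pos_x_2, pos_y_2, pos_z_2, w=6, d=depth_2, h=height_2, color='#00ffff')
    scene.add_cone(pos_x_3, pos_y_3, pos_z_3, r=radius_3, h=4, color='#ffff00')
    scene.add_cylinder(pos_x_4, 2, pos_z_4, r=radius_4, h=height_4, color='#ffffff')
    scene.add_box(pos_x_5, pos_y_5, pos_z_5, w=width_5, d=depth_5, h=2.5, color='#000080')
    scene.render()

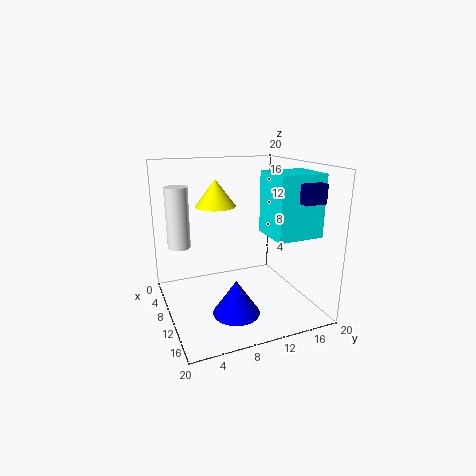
pos_x_1 = 15.5
pos_y_1 = 7.5
pos_z_1 = 2
height_1 = 4.5
pos_x_2 = 9.5
pos_y_2 = 13.5
pos_z_2 = 10.5
depth_2 = 6.5
height_2 = 8.5
pos_x_3 = 5
pos_y_3 = 8.5
pos_z_3 = 13.5
radius_3 = 3
pos_x_4 = 9
pos_z_4 = 9.5
radius_4 = 1.5
height_4 = 8
pos_x_5 = 13.5
pos_y_5 = 16
pos_z_5 = 15.5
width_5 = 3.5
depth_5 = 3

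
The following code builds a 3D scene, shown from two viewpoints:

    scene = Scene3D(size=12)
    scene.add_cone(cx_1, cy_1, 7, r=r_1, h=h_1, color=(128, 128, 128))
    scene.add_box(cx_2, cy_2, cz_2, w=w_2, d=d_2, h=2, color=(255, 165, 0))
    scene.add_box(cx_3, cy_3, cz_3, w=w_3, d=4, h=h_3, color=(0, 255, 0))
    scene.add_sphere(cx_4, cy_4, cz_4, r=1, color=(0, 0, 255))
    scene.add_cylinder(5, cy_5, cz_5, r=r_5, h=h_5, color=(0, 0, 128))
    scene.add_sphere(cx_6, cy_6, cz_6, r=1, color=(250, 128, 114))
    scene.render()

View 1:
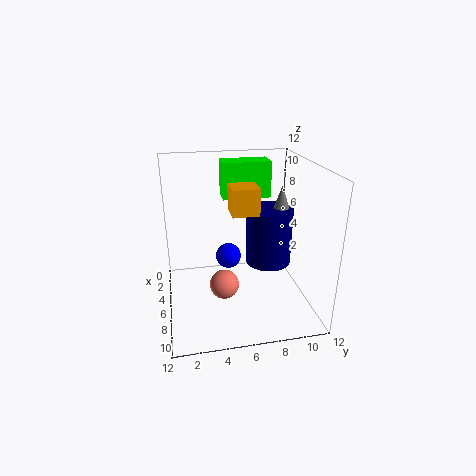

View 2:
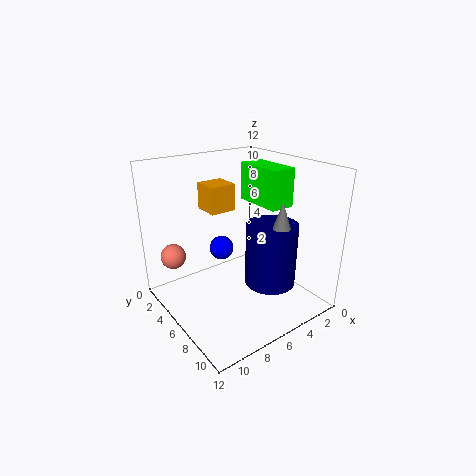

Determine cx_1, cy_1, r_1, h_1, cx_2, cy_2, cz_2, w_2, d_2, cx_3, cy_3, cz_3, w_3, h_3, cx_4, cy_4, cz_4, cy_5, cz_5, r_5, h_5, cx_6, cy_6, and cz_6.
cx_1 = 5; cy_1 = 10; r_1 = 1; h_1 = 3; cx_2 = 7; cy_2 = 5; cz_2 = 9; w_2 = 2; d_2 = 2; cx_3 = 3; cy_3 = 5; cz_3 = 9; w_3 = 2; h_3 = 3; cx_4 = 7; cy_4 = 5; cz_4 = 5; cy_5 = 9; cz_5 = 3; r_5 = 2; h_5 = 5; cx_6 = 11; cy_6 = 4; cz_6 = 5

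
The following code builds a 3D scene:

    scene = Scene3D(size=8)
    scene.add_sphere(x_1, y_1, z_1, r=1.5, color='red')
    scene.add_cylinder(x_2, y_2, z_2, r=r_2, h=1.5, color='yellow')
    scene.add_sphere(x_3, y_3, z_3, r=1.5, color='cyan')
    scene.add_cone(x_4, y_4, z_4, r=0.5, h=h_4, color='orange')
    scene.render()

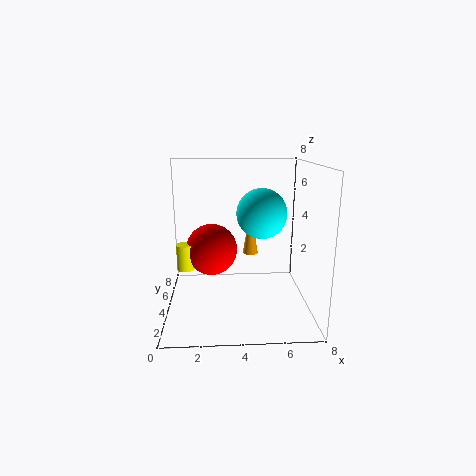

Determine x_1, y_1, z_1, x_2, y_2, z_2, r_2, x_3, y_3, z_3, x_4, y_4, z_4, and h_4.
x_1 = 2.5, y_1 = 5, z_1 = 3, x_2 = 1, y_2 = 4.5, z_2 = 2, r_2 = 0.5, x_3 = 5.5, y_3 = 5.5, z_3 = 5, x_4 = 5, y_4 = 7, z_4 = 2, h_4 = 3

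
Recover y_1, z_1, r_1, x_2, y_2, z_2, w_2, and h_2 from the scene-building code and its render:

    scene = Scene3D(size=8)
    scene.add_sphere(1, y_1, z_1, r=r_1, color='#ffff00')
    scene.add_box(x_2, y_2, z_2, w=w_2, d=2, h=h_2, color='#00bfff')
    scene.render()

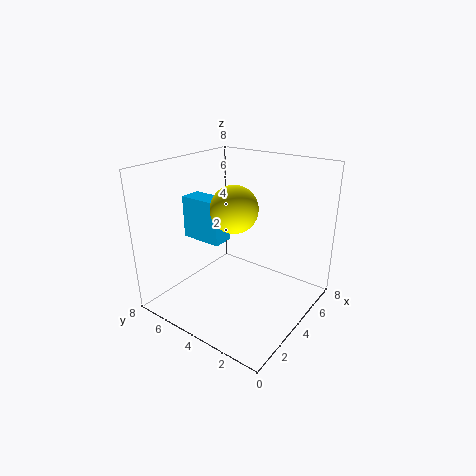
y_1 = 2
z_1 = 7
r_1 = 1
x_2 = 1
y_2 = 3
z_2 = 5
w_2 = 1
h_2 = 2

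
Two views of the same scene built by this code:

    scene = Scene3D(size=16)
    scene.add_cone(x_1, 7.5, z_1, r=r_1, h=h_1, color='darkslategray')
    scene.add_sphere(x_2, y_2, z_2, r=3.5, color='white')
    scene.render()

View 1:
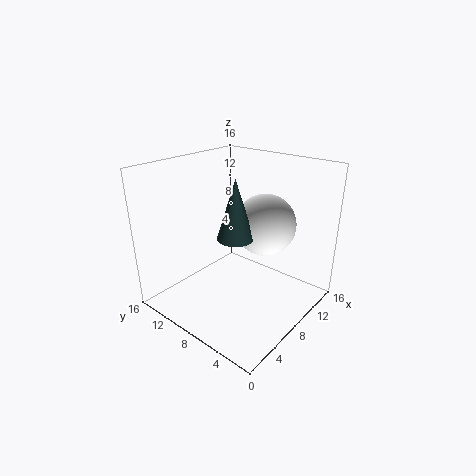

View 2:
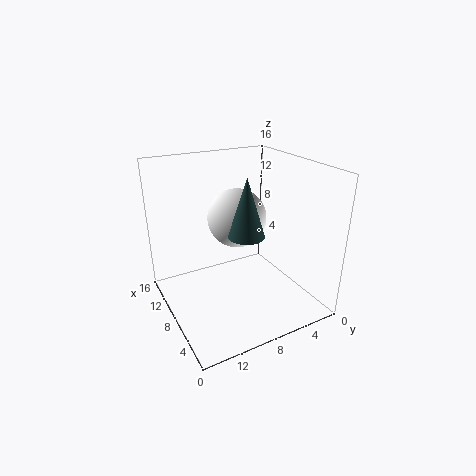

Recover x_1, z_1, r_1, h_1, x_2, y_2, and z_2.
x_1 = 7, z_1 = 8.5, r_1 = 2, h_1 = 6.5, x_2 = 11, y_2 = 6.5, z_2 = 9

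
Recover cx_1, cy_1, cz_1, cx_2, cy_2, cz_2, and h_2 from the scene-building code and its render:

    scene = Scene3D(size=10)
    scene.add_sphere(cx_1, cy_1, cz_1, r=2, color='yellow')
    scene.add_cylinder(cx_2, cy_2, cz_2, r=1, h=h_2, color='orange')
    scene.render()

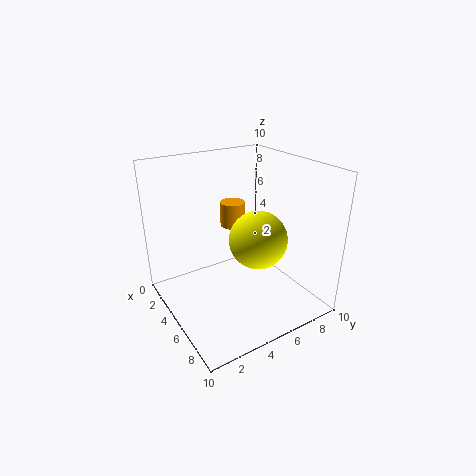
cx_1 = 6, cy_1 = 6, cz_1 = 5, cx_2 = 1, cy_2 = 7, cz_2 = 4, h_2 = 2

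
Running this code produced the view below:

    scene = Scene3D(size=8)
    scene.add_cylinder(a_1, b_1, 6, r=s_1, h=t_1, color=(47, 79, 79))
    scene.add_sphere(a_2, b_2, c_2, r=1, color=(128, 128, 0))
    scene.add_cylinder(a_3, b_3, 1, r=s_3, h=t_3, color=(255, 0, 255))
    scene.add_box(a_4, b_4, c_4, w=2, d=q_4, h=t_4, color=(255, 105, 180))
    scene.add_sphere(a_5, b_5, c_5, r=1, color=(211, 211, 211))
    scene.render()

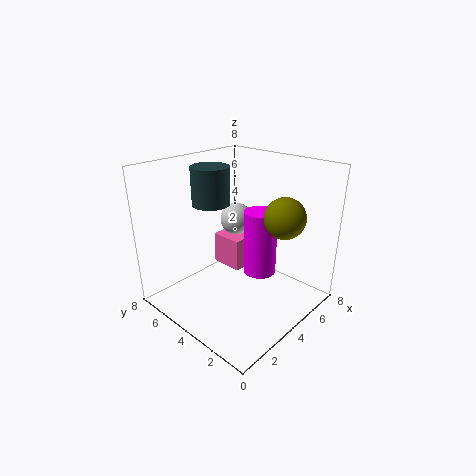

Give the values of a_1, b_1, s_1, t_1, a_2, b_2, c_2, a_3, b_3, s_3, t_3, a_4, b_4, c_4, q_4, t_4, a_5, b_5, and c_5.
a_1 = 3; b_1 = 5; s_1 = 1; t_1 = 2; a_2 = 4; b_2 = 1; c_2 = 6; a_3 = 6; b_3 = 4; s_3 = 1; t_3 = 4; a_4 = 5; b_4 = 5; c_4 = 1; q_4 = 2; t_4 = 2; a_5 = 6; b_5 = 6; c_5 = 4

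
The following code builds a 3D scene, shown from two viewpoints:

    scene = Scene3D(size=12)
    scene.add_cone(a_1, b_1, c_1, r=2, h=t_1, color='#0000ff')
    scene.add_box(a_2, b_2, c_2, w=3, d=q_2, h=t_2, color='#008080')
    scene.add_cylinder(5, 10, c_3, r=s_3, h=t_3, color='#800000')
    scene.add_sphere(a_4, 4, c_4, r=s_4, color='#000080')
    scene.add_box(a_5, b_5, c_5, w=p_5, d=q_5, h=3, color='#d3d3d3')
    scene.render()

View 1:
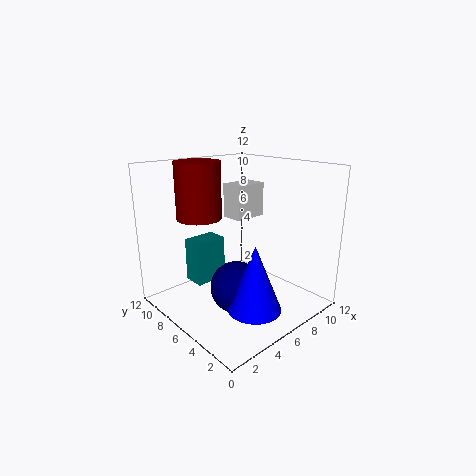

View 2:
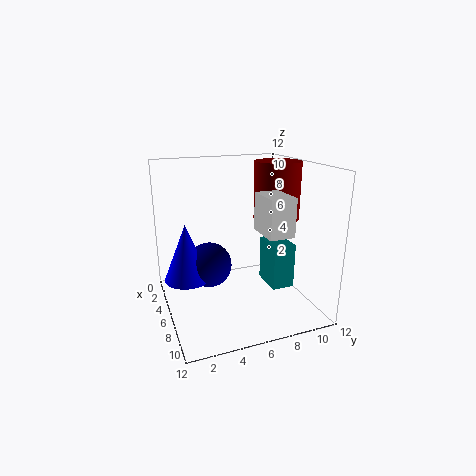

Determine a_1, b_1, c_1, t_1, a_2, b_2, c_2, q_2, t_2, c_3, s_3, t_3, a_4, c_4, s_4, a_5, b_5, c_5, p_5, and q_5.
a_1 = 4
b_1 = 2
c_1 = 2
t_1 = 5
a_2 = 4
b_2 = 9
c_2 = 1
q_2 = 2
t_2 = 4
c_3 = 7
s_3 = 2
t_3 = 5
a_4 = 4
c_4 = 3
s_4 = 2
a_5 = 7
b_5 = 7
c_5 = 7
p_5 = 3
q_5 = 2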